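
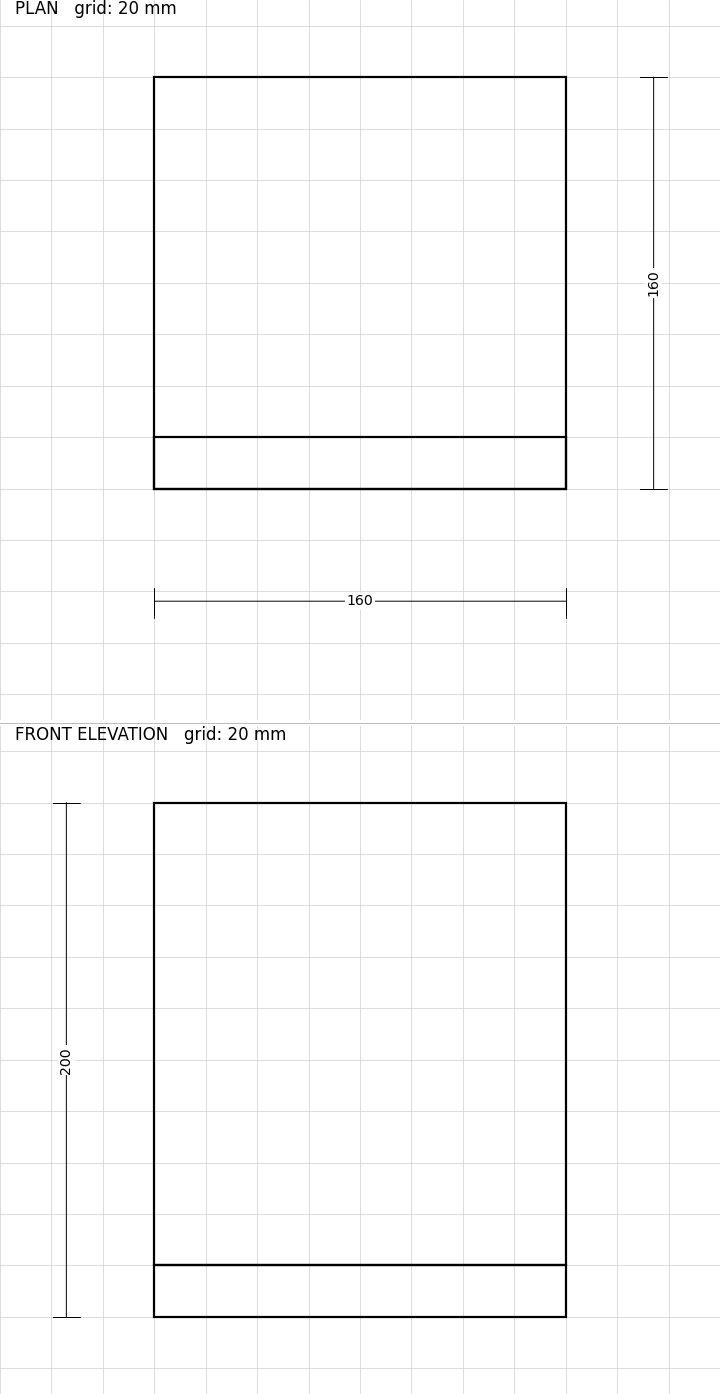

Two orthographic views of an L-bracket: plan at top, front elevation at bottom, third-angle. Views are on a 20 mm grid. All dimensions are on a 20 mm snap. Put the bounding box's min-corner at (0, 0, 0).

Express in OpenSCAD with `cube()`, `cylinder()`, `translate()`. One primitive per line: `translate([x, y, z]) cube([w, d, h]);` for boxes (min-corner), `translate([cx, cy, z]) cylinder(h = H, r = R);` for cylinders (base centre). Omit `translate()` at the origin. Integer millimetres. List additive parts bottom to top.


cube([160, 160, 20]);
translate([0, 0, 20]) cube([160, 20, 180]);


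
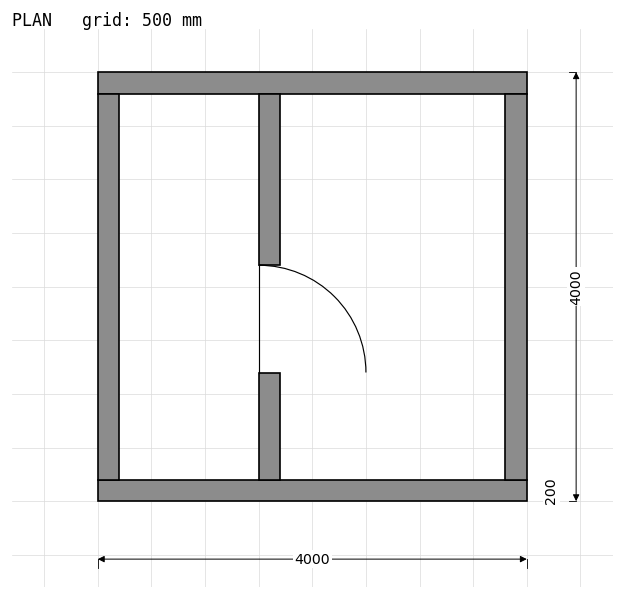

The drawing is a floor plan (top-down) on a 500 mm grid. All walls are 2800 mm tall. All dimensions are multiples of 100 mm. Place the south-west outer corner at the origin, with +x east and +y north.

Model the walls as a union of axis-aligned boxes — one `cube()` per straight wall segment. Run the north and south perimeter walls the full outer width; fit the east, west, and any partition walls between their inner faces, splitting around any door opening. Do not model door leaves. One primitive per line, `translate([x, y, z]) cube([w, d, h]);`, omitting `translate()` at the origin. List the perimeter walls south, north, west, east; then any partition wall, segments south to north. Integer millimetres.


cube([4000, 200, 2800]);
translate([0, 3800, 0]) cube([4000, 200, 2800]);
translate([0, 200, 0]) cube([200, 3600, 2800]);
translate([3800, 200, 0]) cube([200, 3600, 2800]);
translate([1500, 200, 0]) cube([200, 1000, 2800]);
translate([1500, 2200, 0]) cube([200, 1600, 2800]);


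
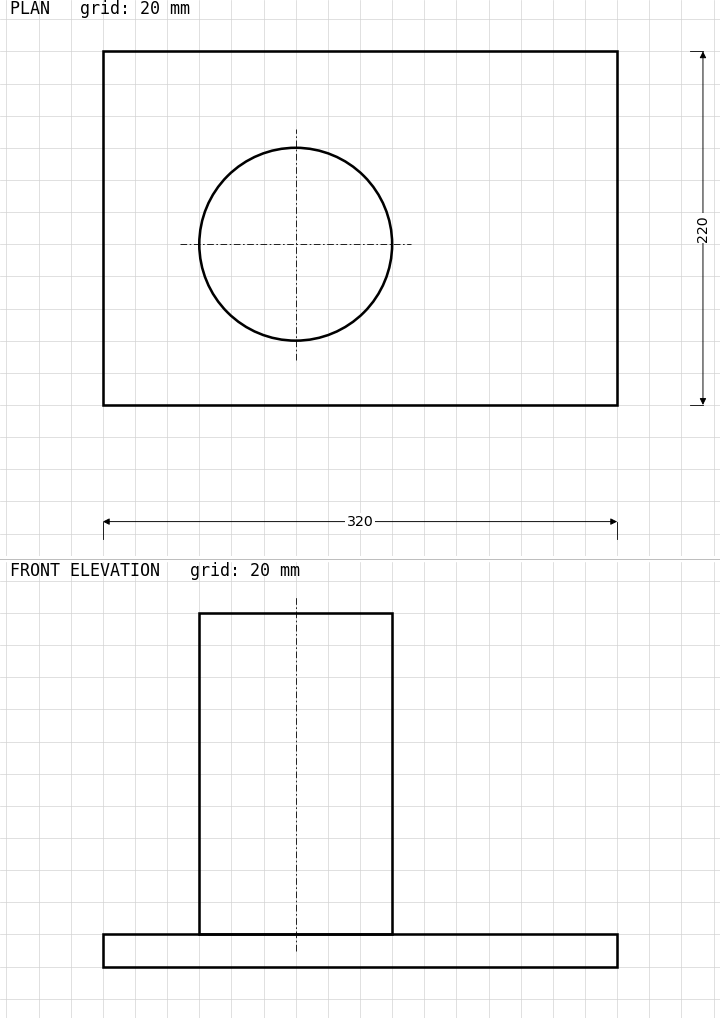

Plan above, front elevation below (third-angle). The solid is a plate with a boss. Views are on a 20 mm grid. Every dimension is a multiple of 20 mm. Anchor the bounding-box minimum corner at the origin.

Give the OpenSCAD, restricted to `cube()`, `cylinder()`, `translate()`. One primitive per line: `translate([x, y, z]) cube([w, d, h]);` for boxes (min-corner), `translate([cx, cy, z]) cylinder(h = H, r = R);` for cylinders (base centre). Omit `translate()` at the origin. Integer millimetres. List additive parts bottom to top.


cube([320, 220, 20]);
translate([120, 100, 20]) cylinder(h = 200, r = 60);


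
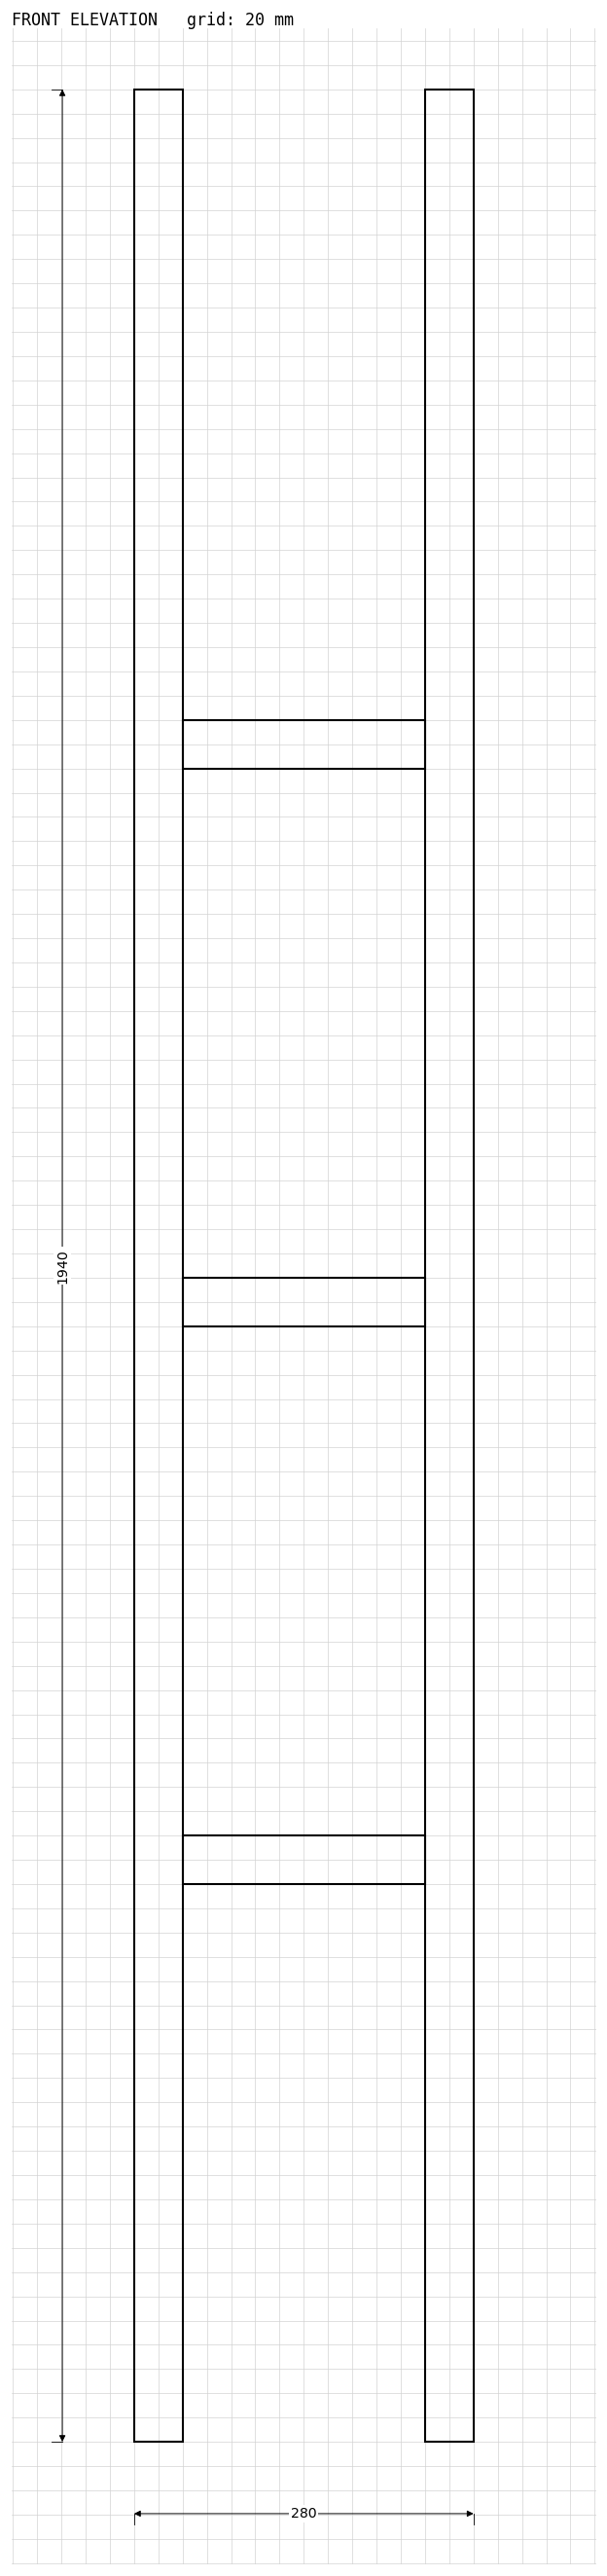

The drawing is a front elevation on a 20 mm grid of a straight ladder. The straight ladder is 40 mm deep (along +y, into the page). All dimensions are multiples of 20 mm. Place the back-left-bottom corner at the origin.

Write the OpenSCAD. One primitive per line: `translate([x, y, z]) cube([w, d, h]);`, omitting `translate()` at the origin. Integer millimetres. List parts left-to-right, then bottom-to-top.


cube([40, 40, 1940]);
translate([40, 0, 460]) cube([200, 40, 40]);
translate([40, 0, 920]) cube([200, 40, 40]);
translate([40, 0, 1380]) cube([200, 40, 40]);
translate([240, 0, 0]) cube([40, 40, 1940]);


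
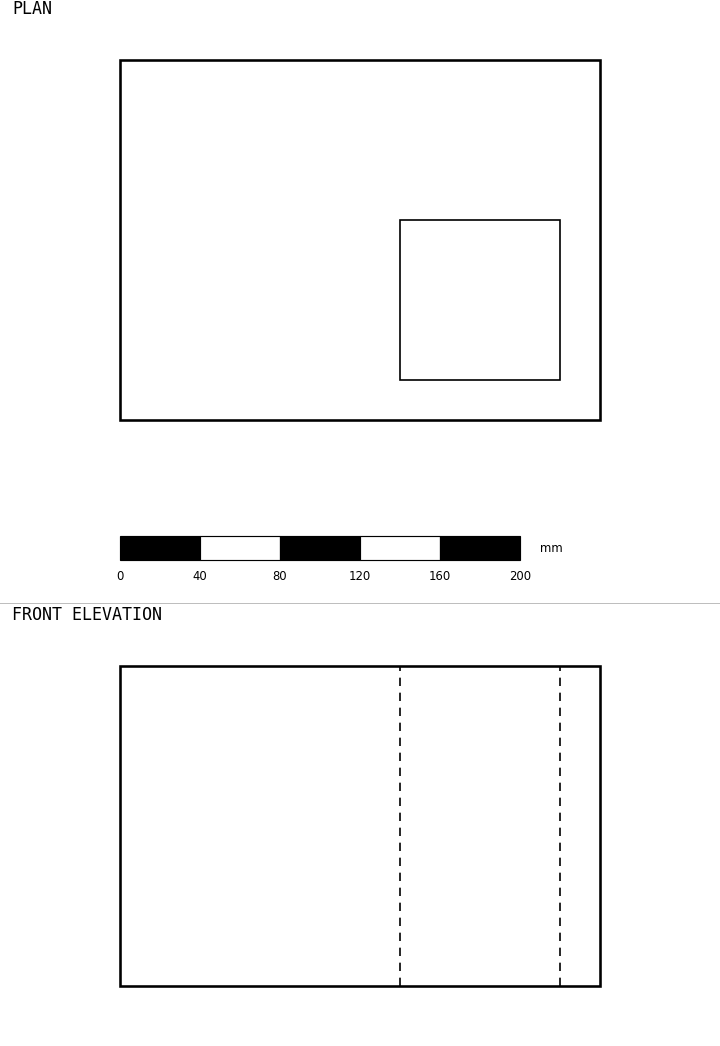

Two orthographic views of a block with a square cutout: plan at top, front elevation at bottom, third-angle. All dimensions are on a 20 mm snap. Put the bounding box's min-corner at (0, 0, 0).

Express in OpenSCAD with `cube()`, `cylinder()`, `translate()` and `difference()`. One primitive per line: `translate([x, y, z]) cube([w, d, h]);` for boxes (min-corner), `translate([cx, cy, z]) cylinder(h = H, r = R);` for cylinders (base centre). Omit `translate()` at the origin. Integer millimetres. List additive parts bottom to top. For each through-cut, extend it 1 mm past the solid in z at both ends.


difference() {
  cube([240, 180, 160]);
  translate([140, 20, -1]) cube([80, 80, 162]);
}


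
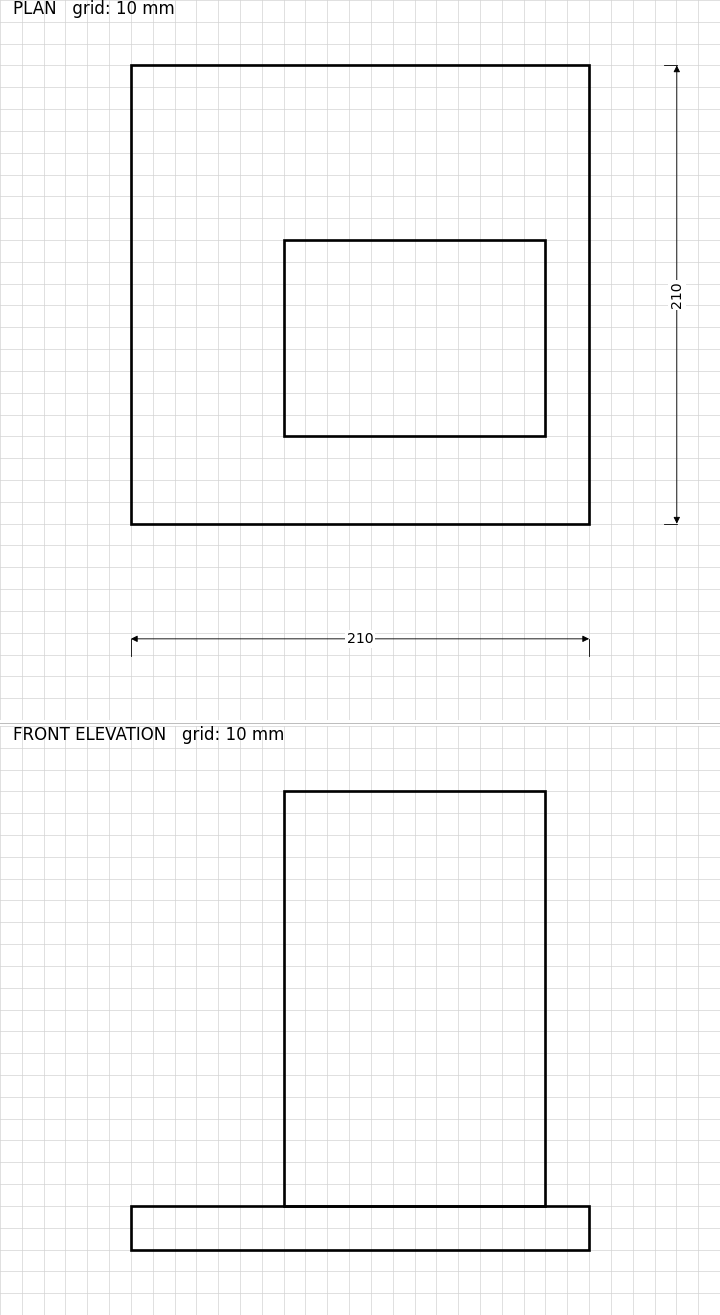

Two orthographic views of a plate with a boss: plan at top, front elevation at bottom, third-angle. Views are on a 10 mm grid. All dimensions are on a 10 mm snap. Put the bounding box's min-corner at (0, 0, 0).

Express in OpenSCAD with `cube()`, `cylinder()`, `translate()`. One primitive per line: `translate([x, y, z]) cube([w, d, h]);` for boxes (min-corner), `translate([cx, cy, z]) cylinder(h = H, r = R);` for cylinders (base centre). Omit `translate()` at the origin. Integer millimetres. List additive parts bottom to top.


cube([210, 210, 20]);
translate([70, 40, 20]) cube([120, 90, 190]);


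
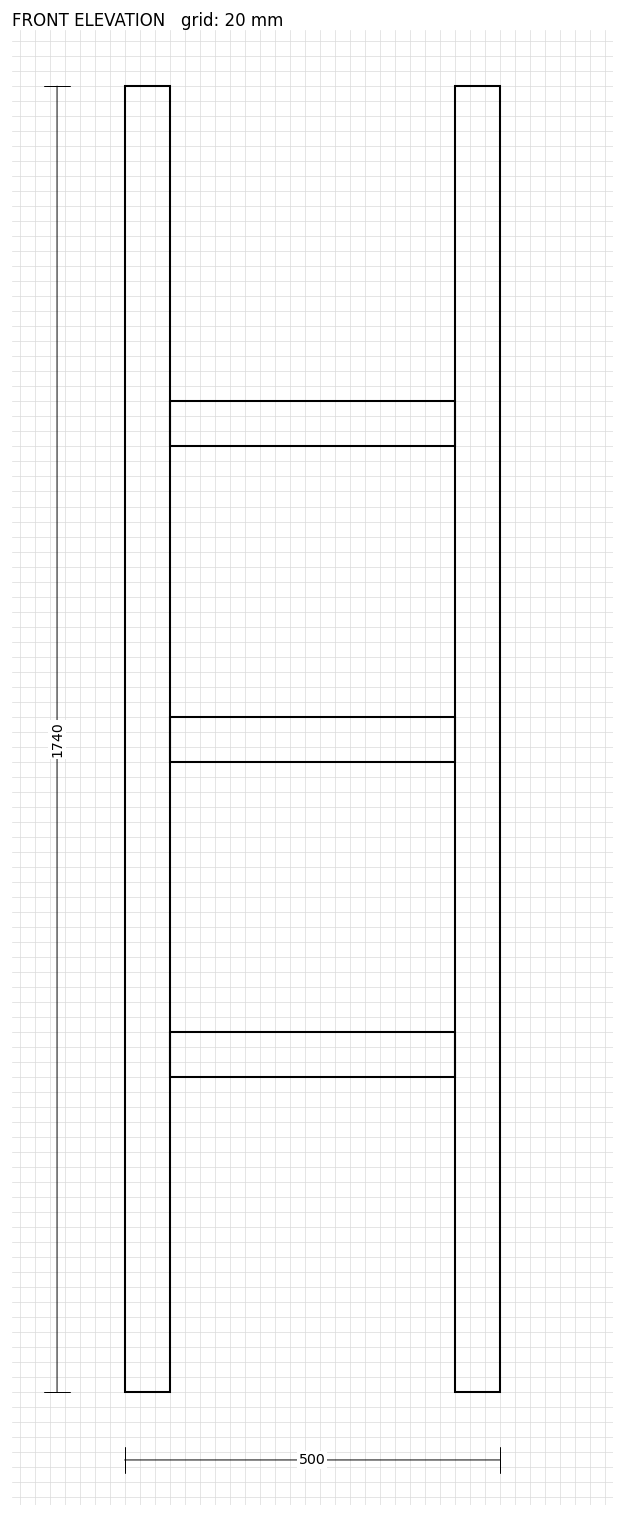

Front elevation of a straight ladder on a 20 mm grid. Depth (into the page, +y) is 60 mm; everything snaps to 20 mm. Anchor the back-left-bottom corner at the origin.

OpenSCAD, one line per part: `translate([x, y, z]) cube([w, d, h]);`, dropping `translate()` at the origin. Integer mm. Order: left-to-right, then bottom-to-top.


cube([60, 60, 1740]);
translate([60, 0, 420]) cube([380, 60, 60]);
translate([60, 0, 840]) cube([380, 60, 60]);
translate([60, 0, 1260]) cube([380, 60, 60]);
translate([440, 0, 0]) cube([60, 60, 1740]);


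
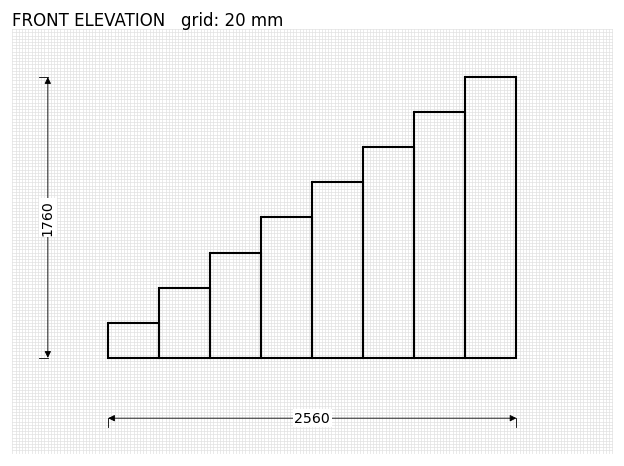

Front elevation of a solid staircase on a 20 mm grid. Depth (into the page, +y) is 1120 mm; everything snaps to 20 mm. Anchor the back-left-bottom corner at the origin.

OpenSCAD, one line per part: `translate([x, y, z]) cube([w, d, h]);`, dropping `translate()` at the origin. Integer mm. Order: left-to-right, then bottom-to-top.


cube([320, 1120, 220]);
translate([320, 0, 0]) cube([320, 1120, 440]);
translate([640, 0, 0]) cube([320, 1120, 660]);
translate([960, 0, 0]) cube([320, 1120, 880]);
translate([1280, 0, 0]) cube([320, 1120, 1100]);
translate([1600, 0, 0]) cube([320, 1120, 1320]);
translate([1920, 0, 0]) cube([320, 1120, 1540]);
translate([2240, 0, 0]) cube([320, 1120, 1760]);


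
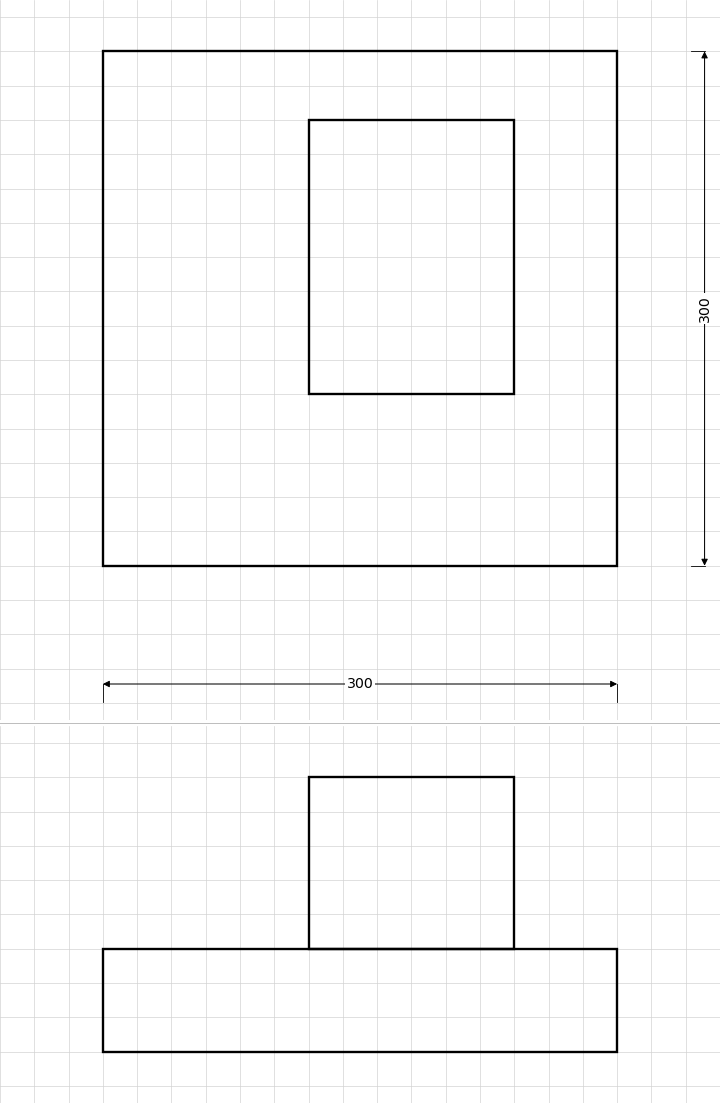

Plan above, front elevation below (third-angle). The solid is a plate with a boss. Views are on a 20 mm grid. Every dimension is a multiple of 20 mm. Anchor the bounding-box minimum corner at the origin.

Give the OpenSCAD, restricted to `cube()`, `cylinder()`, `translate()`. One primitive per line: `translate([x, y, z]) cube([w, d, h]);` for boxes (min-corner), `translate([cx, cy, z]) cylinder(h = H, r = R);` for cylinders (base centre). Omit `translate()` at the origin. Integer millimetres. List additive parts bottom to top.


cube([300, 300, 60]);
translate([120, 100, 60]) cube([120, 160, 100]);


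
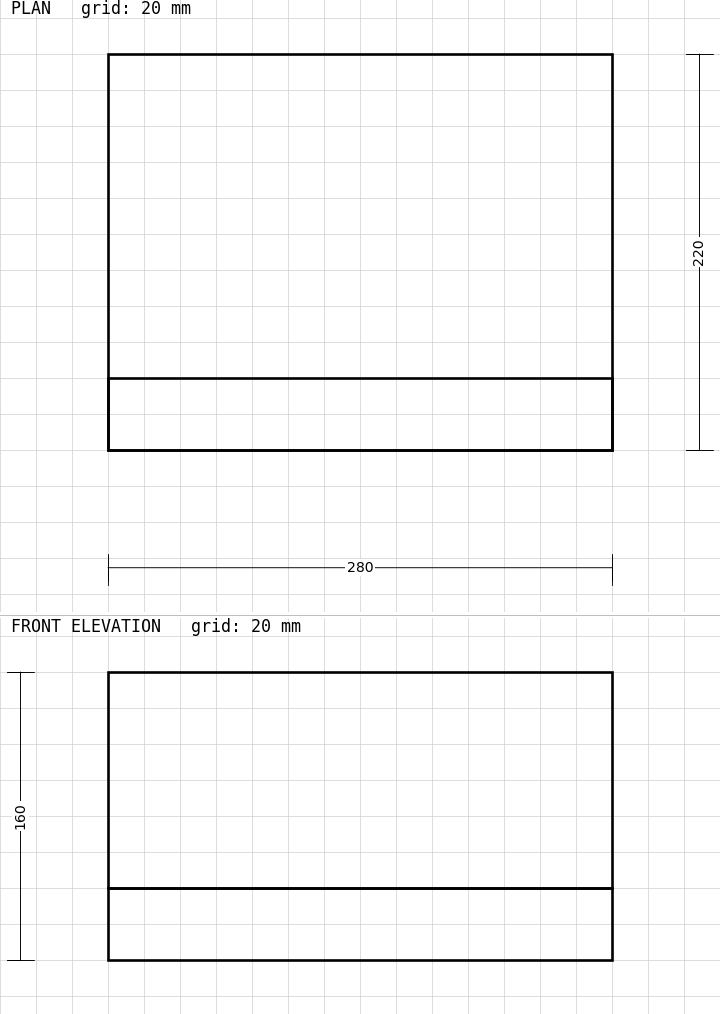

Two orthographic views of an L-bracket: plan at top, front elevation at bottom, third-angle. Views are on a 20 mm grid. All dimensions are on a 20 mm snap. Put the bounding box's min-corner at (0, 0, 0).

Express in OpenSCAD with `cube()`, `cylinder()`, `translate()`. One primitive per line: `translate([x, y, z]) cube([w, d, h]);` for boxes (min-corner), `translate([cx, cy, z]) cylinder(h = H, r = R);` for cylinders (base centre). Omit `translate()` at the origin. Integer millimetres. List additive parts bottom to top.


cube([280, 220, 40]);
translate([0, 0, 40]) cube([280, 40, 120]);


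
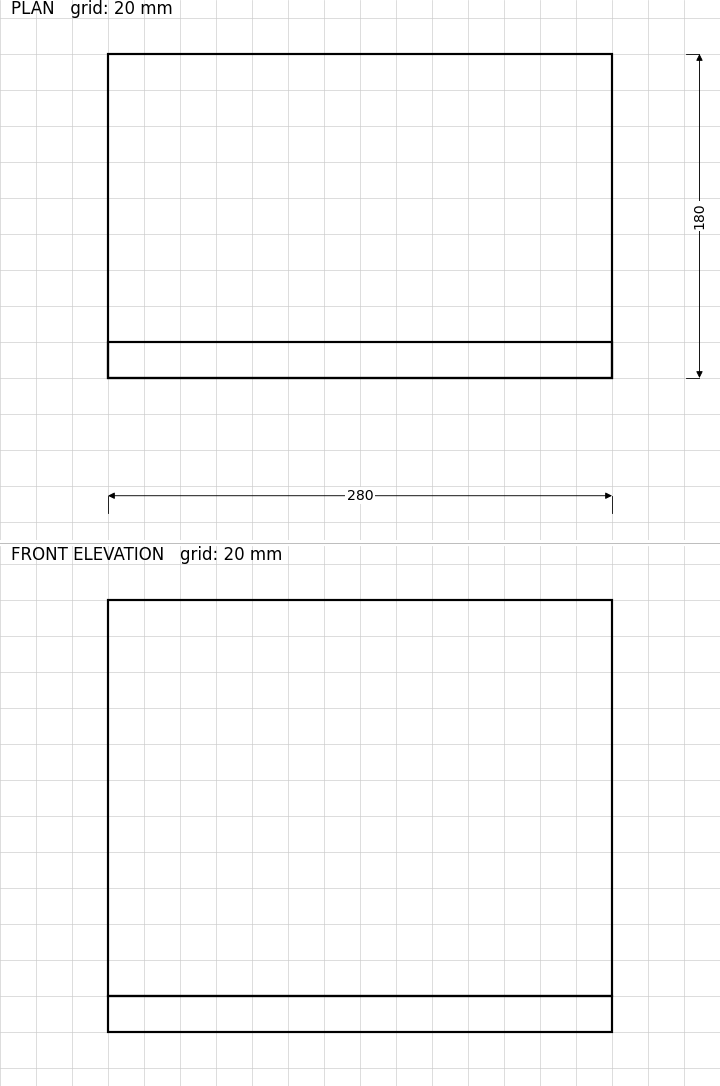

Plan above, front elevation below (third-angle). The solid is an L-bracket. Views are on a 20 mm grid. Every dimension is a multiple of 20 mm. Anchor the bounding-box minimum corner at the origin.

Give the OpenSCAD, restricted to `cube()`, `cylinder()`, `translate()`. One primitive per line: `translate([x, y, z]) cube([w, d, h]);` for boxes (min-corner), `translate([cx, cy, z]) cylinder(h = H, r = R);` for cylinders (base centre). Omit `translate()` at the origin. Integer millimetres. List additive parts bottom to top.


cube([280, 180, 20]);
translate([0, 0, 20]) cube([280, 20, 220]);


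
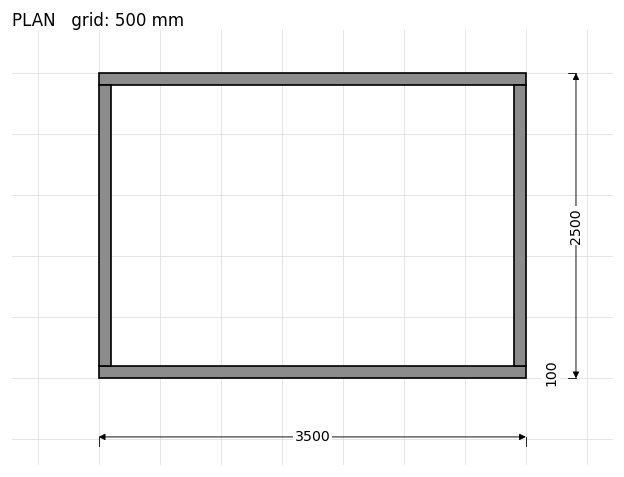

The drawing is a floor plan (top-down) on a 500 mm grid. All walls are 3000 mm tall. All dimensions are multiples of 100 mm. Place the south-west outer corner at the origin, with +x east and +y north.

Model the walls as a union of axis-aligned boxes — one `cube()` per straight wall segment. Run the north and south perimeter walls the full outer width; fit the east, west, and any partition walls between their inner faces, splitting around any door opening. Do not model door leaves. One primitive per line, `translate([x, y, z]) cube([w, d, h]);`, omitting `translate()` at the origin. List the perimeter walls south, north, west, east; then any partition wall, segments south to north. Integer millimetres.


cube([3500, 100, 3000]);
translate([0, 2400, 0]) cube([3500, 100, 3000]);
translate([0, 100, 0]) cube([100, 2300, 3000]);
translate([3400, 100, 0]) cube([100, 2300, 3000]);


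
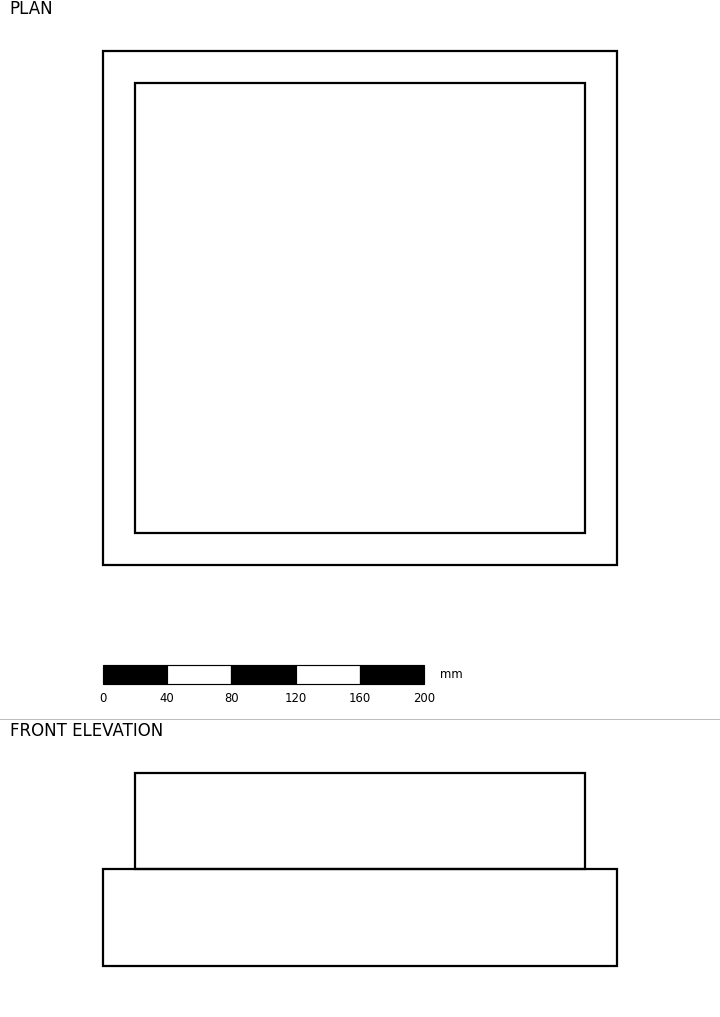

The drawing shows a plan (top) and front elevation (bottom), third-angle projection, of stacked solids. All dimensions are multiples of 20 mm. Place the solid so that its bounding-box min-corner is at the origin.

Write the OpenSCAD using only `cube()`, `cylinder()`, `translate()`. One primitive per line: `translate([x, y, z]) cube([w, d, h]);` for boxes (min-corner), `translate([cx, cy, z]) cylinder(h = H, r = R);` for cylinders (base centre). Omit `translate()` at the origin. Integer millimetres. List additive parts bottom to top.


cube([320, 320, 60]);
translate([20, 20, 60]) cube([280, 280, 60]);


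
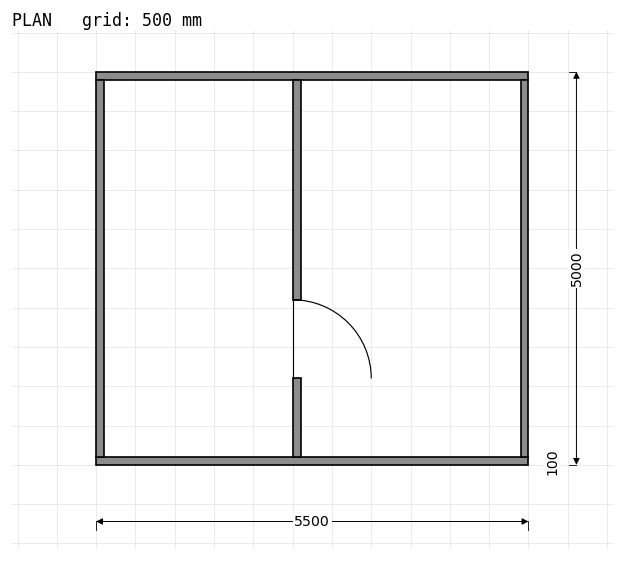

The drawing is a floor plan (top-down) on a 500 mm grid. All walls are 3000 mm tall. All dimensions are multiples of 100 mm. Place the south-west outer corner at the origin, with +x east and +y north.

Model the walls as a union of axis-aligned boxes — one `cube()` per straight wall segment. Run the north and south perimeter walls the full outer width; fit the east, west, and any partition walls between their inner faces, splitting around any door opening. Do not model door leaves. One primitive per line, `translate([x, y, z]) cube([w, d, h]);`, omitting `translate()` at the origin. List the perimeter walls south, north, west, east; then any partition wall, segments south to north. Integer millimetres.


cube([5500, 100, 3000]);
translate([0, 4900, 0]) cube([5500, 100, 3000]);
translate([0, 100, 0]) cube([100, 4800, 3000]);
translate([5400, 100, 0]) cube([100, 4800, 3000]);
translate([2500, 100, 0]) cube([100, 1000, 3000]);
translate([2500, 2100, 0]) cube([100, 2800, 3000]);


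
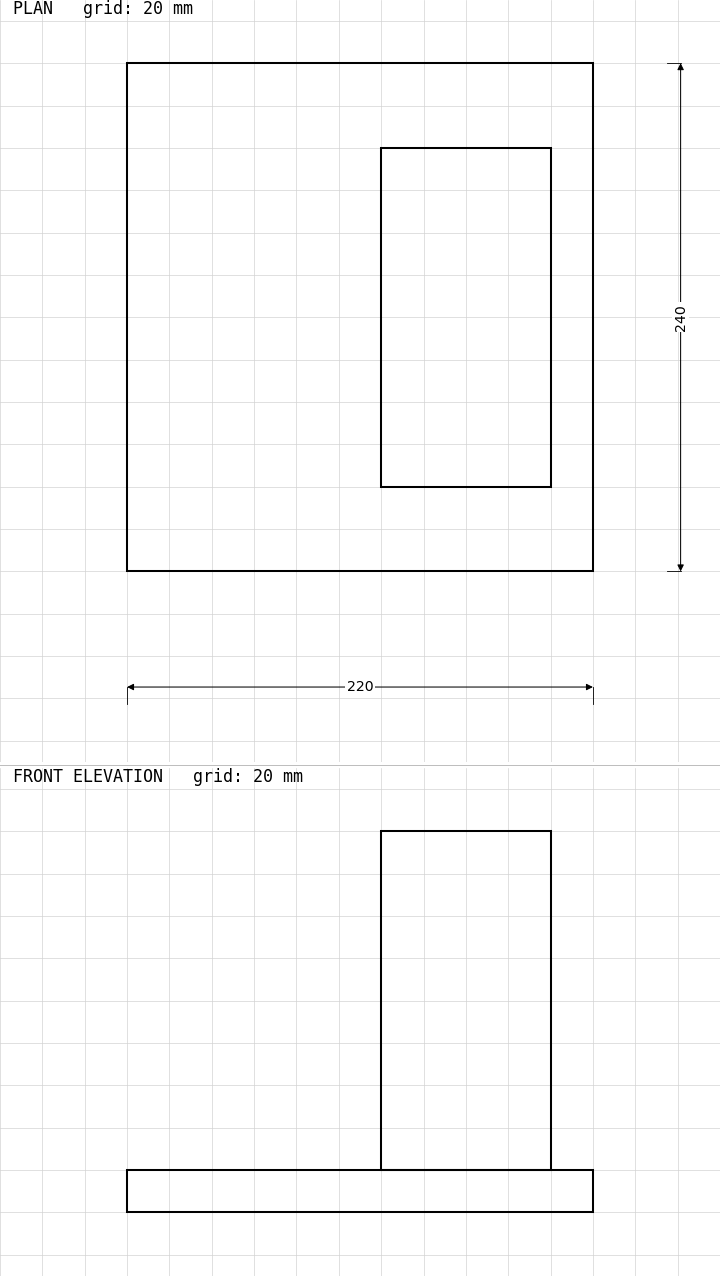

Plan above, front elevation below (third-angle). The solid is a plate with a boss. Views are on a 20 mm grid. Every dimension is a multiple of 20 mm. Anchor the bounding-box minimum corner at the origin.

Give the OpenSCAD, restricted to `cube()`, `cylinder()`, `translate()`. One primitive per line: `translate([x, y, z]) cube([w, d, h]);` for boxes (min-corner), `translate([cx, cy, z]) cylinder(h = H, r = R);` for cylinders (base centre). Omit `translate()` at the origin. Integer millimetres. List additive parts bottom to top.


cube([220, 240, 20]);
translate([120, 40, 20]) cube([80, 160, 160]);


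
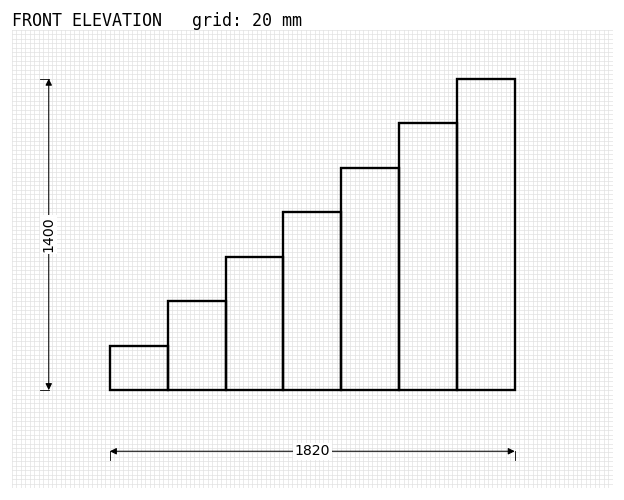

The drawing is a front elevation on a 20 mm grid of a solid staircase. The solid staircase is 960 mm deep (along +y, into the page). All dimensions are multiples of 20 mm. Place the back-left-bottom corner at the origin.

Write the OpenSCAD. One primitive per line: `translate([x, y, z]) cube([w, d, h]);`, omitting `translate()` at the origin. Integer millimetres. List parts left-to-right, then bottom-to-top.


cube([260, 960, 200]);
translate([260, 0, 0]) cube([260, 960, 400]);
translate([520, 0, 0]) cube([260, 960, 600]);
translate([780, 0, 0]) cube([260, 960, 800]);
translate([1040, 0, 0]) cube([260, 960, 1000]);
translate([1300, 0, 0]) cube([260, 960, 1200]);
translate([1560, 0, 0]) cube([260, 960, 1400]);


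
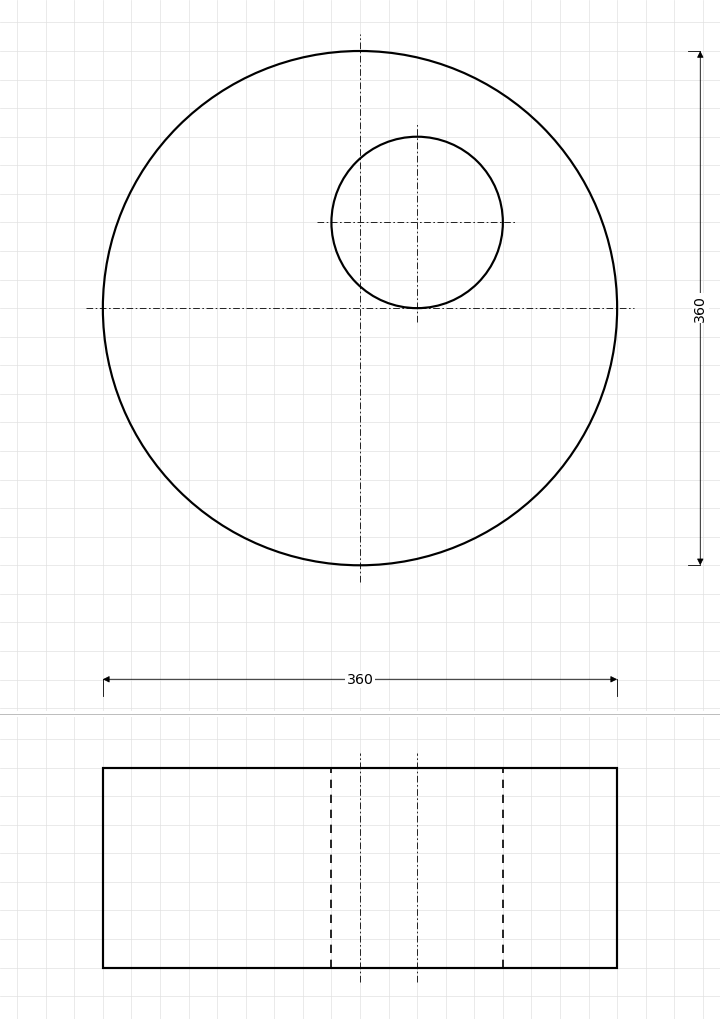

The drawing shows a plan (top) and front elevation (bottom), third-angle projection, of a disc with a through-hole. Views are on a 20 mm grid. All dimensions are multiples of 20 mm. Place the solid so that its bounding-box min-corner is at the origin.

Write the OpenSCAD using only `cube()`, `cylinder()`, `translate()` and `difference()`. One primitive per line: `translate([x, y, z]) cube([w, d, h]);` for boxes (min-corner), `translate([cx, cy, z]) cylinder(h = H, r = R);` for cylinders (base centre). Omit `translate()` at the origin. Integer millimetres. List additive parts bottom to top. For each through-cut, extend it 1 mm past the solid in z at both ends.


difference() {
  translate([180, 180, 0]) cylinder(h = 140, r = 180);
  translate([220, 240, -1]) cylinder(h = 142, r = 60);
}


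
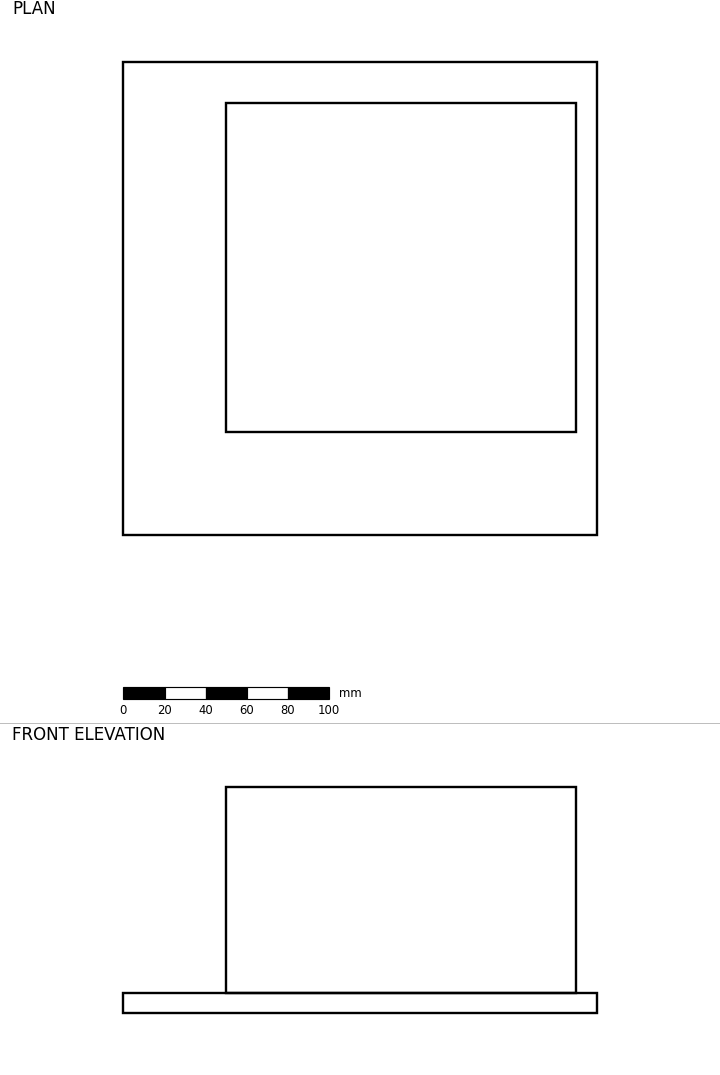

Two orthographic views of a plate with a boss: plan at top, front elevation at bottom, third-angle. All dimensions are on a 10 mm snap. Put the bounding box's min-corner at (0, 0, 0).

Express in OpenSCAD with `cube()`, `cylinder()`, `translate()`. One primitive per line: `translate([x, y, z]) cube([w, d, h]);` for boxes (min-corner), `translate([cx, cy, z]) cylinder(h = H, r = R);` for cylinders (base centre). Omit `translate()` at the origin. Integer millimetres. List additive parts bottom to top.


cube([230, 230, 10]);
translate([50, 50, 10]) cube([170, 160, 100]);


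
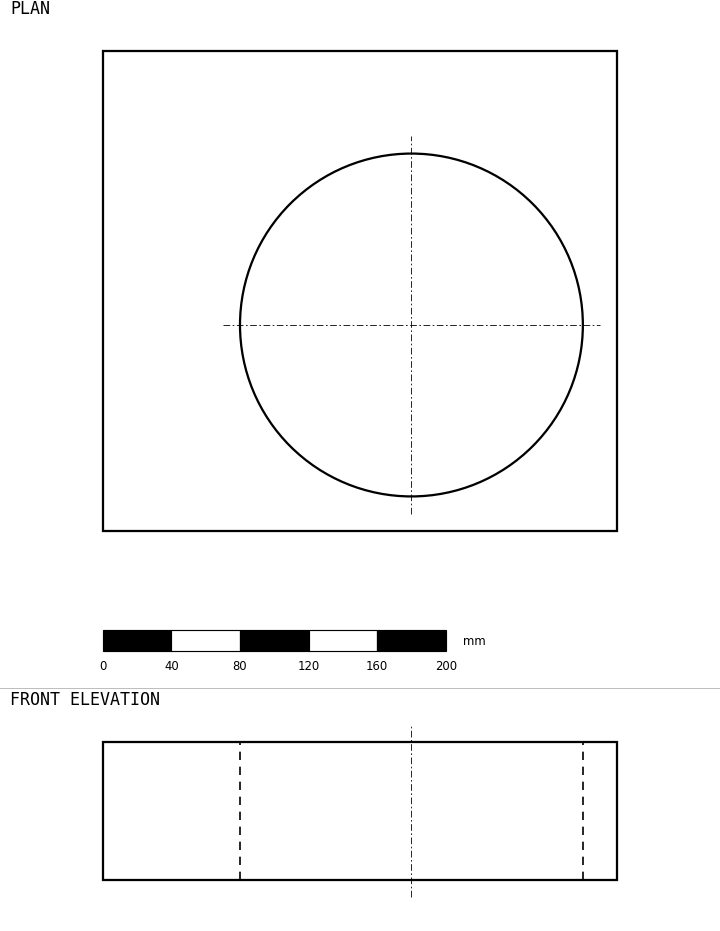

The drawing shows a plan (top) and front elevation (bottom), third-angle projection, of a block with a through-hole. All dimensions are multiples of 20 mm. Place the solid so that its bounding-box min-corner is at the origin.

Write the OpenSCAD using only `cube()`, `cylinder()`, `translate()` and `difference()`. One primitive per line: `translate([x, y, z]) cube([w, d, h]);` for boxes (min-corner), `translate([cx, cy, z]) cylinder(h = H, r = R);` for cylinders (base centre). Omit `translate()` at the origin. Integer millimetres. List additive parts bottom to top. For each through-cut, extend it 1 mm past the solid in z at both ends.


difference() {
  cube([300, 280, 80]);
  translate([180, 120, -1]) cylinder(h = 82, r = 100);
}


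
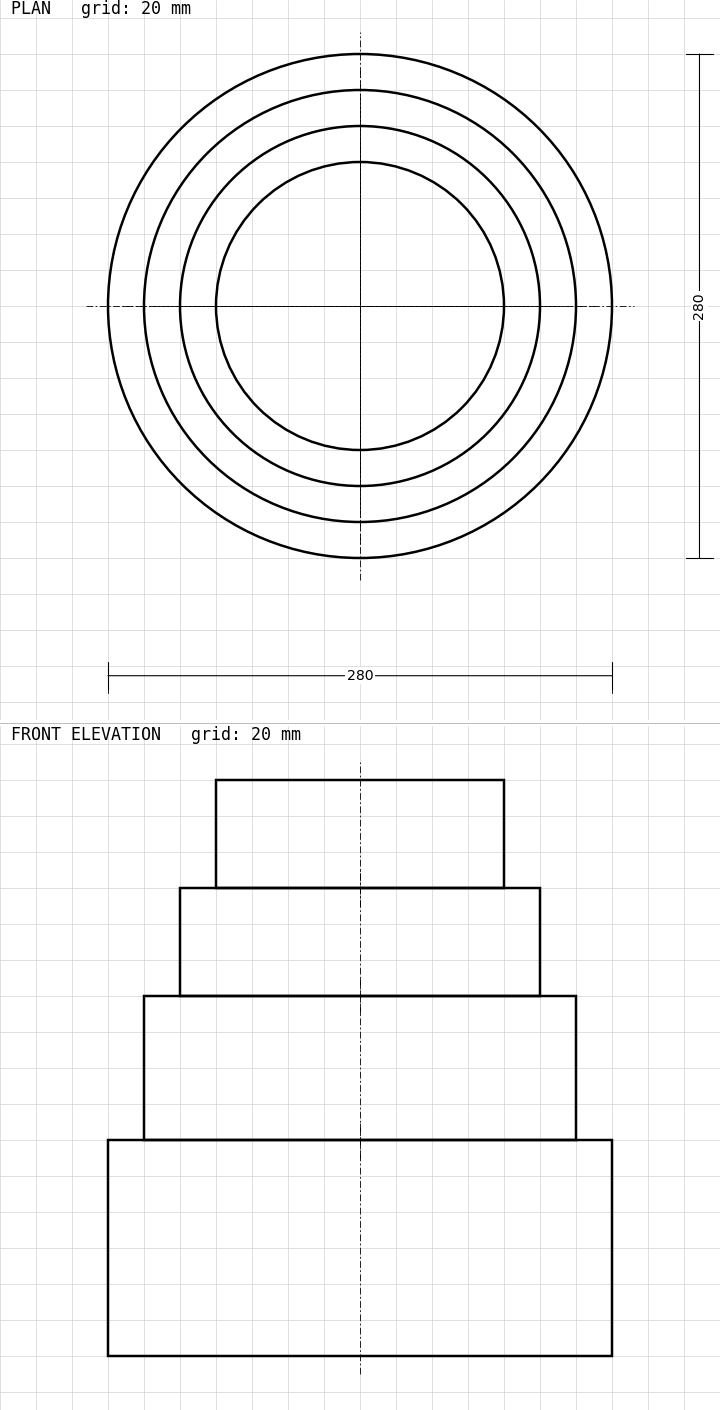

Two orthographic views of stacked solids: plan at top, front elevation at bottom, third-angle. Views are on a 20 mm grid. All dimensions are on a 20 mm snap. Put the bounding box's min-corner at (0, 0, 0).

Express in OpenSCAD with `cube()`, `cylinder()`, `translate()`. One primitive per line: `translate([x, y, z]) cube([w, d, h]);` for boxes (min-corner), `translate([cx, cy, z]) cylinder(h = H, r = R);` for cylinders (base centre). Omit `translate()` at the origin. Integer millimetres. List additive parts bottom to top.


translate([140, 140, 0]) cylinder(h = 120, r = 140);
translate([140, 140, 120]) cylinder(h = 80, r = 120);
translate([140, 140, 200]) cylinder(h = 60, r = 100);
translate([140, 140, 260]) cylinder(h = 60, r = 80);


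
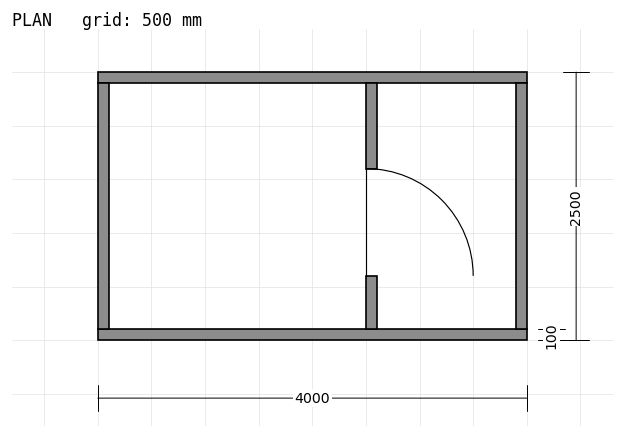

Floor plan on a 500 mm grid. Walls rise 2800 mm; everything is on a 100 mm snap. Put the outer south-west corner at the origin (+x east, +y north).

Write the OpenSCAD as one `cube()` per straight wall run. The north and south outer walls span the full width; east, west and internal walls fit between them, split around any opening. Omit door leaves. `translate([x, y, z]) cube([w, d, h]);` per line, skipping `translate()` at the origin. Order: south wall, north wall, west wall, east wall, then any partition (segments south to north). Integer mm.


cube([4000, 100, 2800]);
translate([0, 2400, 0]) cube([4000, 100, 2800]);
translate([0, 100, 0]) cube([100, 2300, 2800]);
translate([3900, 100, 0]) cube([100, 2300, 2800]);
translate([2500, 100, 0]) cube([100, 500, 2800]);
translate([2500, 1600, 0]) cube([100, 800, 2800]);


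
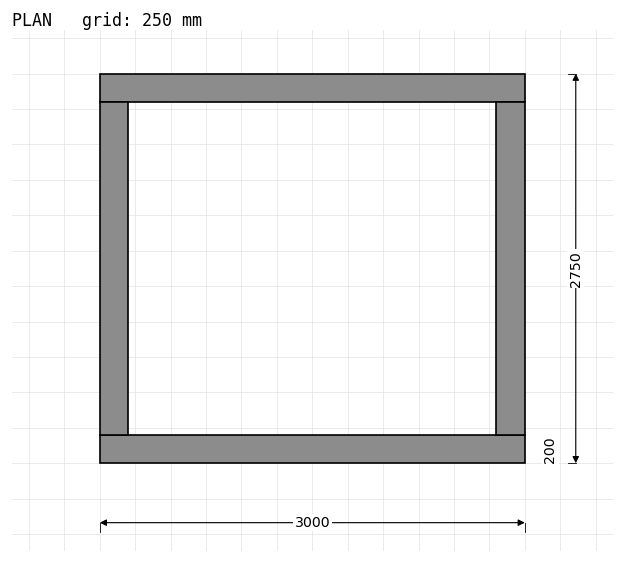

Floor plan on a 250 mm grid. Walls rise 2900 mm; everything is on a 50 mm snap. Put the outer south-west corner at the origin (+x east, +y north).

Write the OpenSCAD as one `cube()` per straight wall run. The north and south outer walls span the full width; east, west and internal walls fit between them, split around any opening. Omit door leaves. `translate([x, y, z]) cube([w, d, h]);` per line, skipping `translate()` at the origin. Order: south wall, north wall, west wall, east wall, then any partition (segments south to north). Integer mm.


cube([3000, 200, 2900]);
translate([0, 2550, 0]) cube([3000, 200, 2900]);
translate([0, 200, 0]) cube([200, 2350, 2900]);
translate([2800, 200, 0]) cube([200, 2350, 2900]);


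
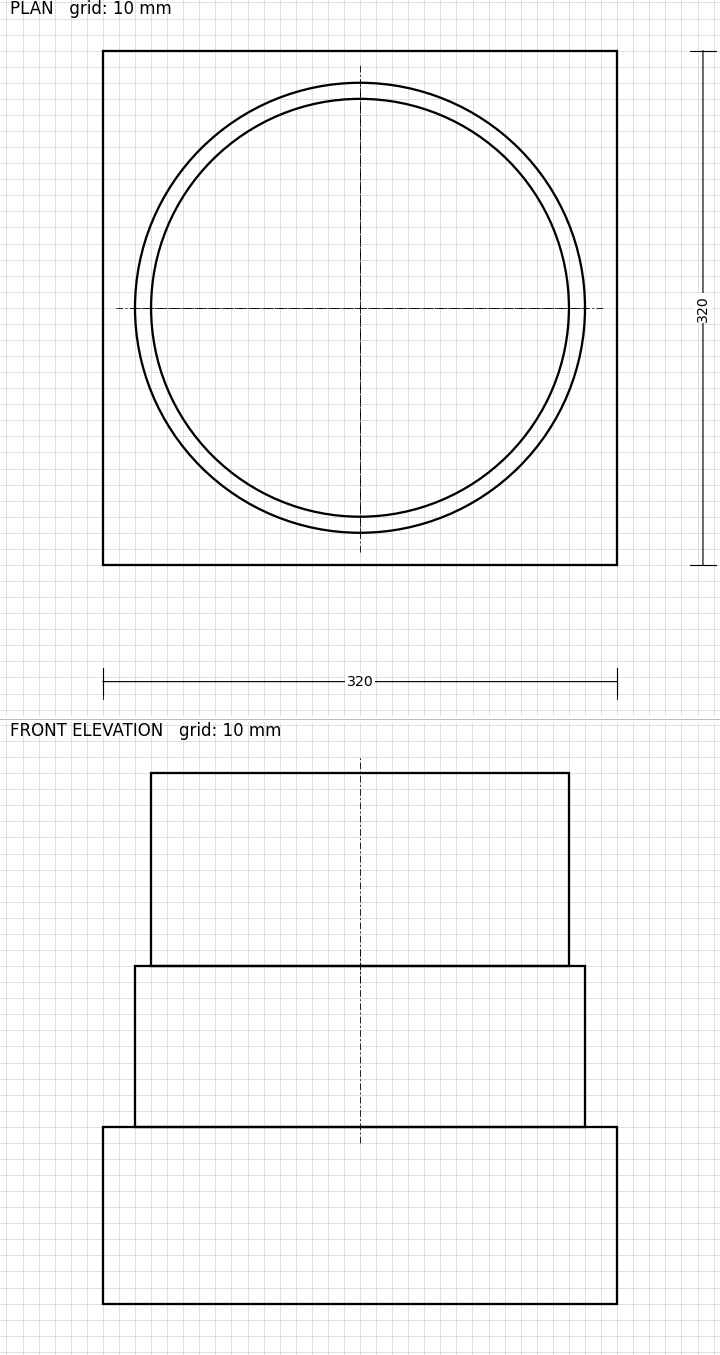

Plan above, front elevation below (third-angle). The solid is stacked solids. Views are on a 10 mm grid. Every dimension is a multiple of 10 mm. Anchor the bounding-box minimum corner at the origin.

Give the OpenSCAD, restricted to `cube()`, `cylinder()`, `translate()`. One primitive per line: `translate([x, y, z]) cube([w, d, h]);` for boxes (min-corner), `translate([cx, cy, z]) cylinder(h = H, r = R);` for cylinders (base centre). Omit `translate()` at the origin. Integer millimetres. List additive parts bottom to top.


cube([320, 320, 110]);
translate([160, 160, 110]) cylinder(h = 100, r = 140);
translate([160, 160, 210]) cylinder(h = 120, r = 130);


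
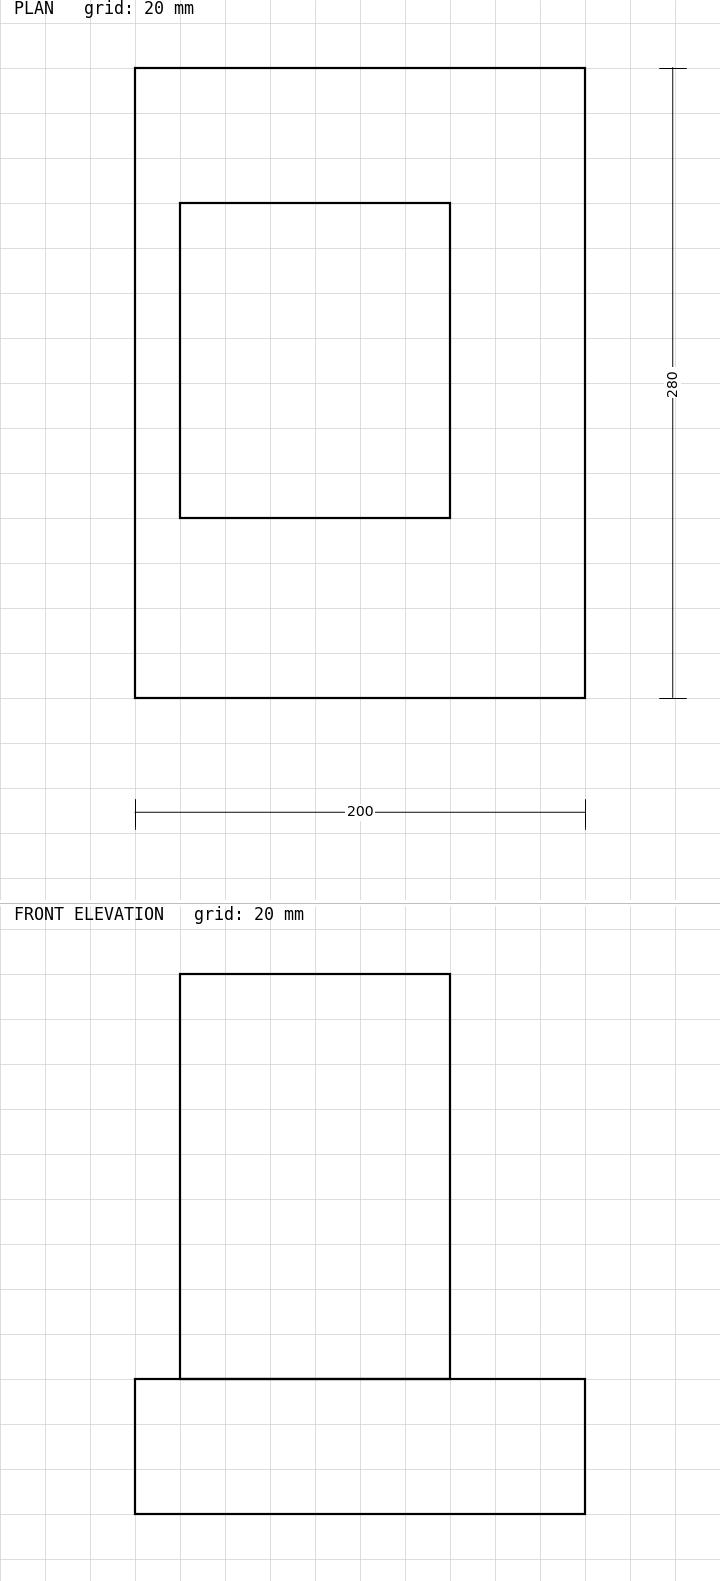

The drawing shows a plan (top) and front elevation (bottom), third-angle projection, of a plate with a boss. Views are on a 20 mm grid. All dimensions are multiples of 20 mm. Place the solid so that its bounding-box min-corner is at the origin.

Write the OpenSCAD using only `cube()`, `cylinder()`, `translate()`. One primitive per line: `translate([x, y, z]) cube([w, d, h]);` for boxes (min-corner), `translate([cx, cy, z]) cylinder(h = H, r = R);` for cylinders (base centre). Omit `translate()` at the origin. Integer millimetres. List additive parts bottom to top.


cube([200, 280, 60]);
translate([20, 80, 60]) cube([120, 140, 180]);


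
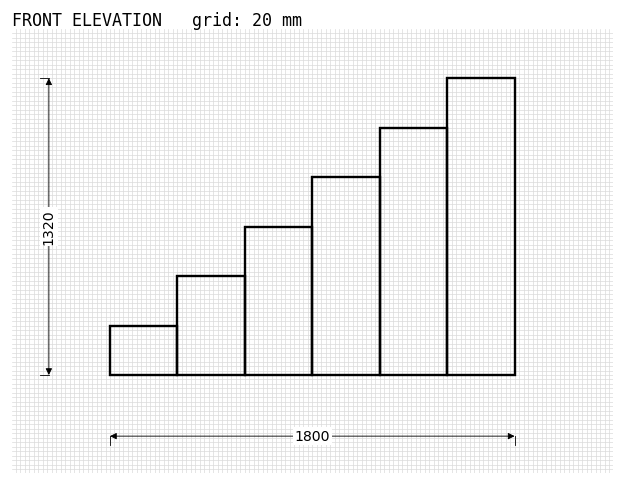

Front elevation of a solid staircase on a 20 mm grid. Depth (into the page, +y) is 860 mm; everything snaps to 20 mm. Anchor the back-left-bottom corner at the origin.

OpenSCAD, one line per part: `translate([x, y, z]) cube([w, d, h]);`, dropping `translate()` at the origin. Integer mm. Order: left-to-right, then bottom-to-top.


cube([300, 860, 220]);
translate([300, 0, 0]) cube([300, 860, 440]);
translate([600, 0, 0]) cube([300, 860, 660]);
translate([900, 0, 0]) cube([300, 860, 880]);
translate([1200, 0, 0]) cube([300, 860, 1100]);
translate([1500, 0, 0]) cube([300, 860, 1320]);


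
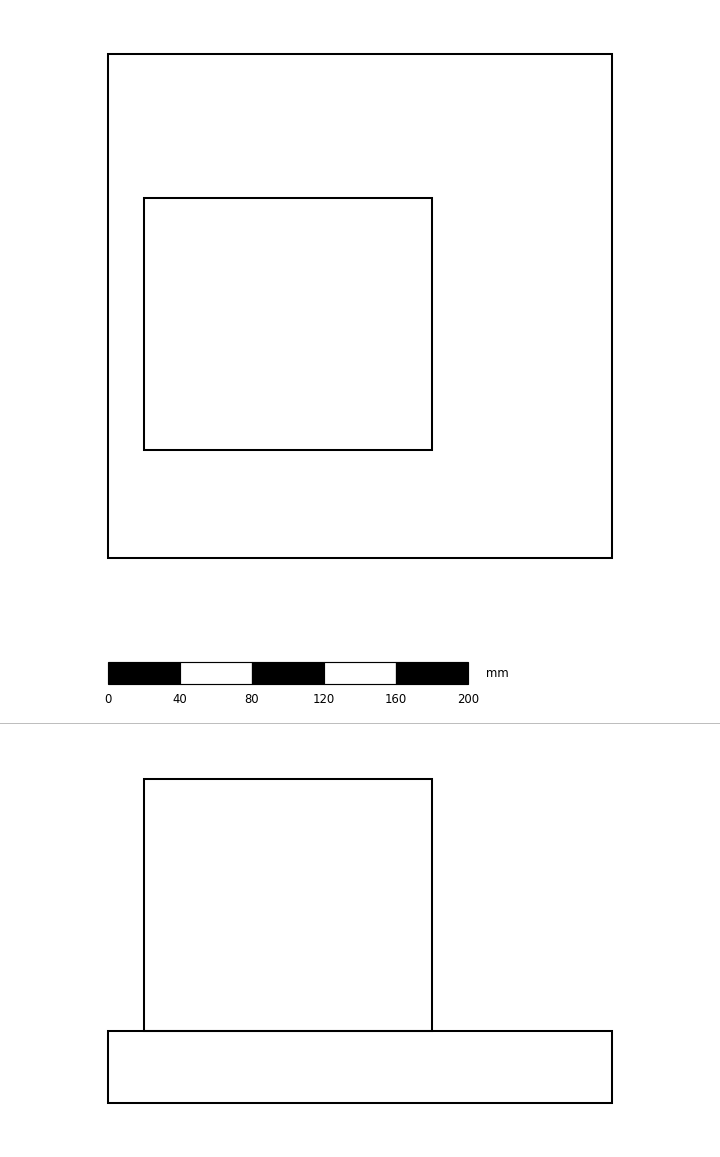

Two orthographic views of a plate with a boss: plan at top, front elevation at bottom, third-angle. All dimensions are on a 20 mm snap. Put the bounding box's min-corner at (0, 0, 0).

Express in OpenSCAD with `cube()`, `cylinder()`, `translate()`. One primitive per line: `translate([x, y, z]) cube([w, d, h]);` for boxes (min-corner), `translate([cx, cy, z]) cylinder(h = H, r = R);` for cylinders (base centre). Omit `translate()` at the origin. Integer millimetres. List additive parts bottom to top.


cube([280, 280, 40]);
translate([20, 60, 40]) cube([160, 140, 140]);


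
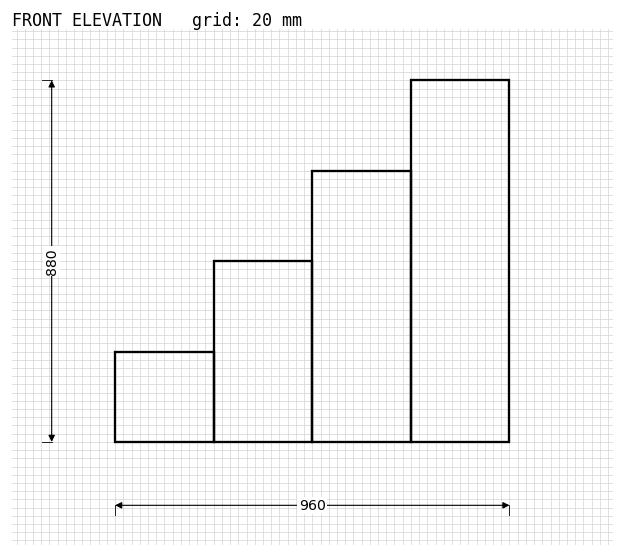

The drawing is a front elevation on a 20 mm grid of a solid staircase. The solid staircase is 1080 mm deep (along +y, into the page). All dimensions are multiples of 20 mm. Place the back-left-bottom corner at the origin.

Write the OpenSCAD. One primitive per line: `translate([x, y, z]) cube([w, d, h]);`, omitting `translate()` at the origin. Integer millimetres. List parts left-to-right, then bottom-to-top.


cube([240, 1080, 220]);
translate([240, 0, 0]) cube([240, 1080, 440]);
translate([480, 0, 0]) cube([240, 1080, 660]);
translate([720, 0, 0]) cube([240, 1080, 880]);


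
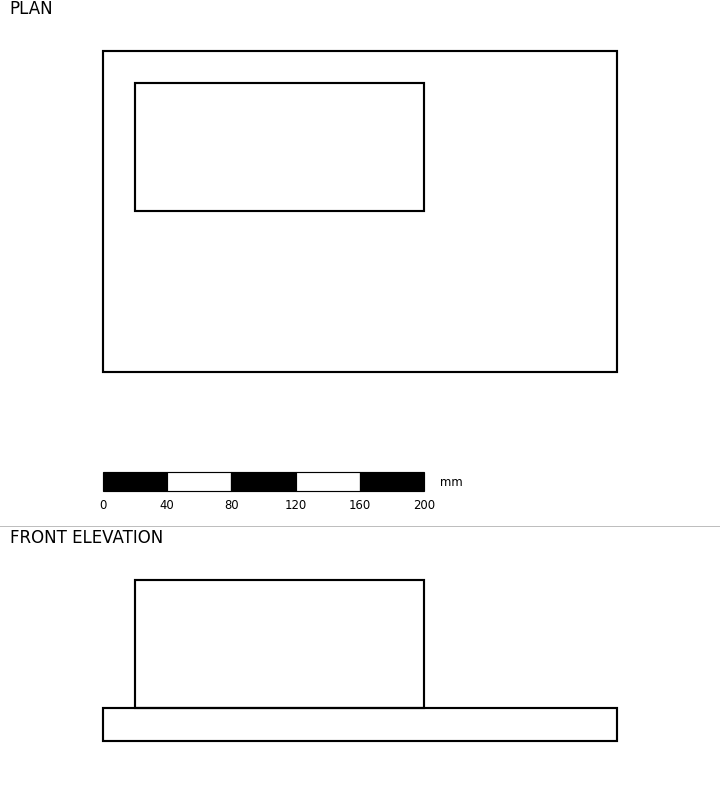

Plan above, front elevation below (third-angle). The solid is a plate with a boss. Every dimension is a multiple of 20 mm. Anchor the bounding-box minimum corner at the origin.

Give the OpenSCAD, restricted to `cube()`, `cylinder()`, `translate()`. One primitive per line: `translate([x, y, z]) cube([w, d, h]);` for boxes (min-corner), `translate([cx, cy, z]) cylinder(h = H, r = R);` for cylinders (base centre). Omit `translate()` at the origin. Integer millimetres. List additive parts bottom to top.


cube([320, 200, 20]);
translate([20, 100, 20]) cube([180, 80, 80]);


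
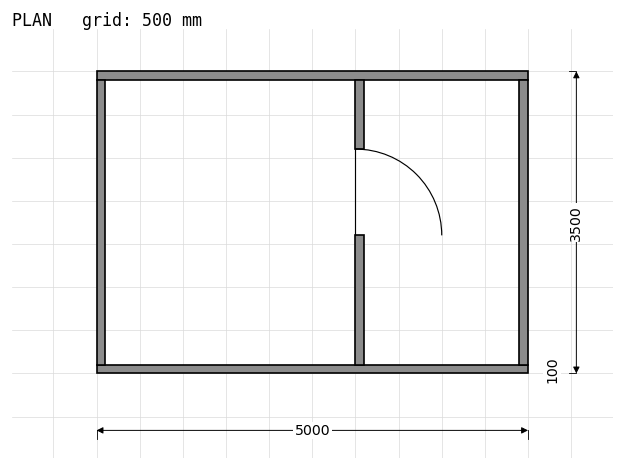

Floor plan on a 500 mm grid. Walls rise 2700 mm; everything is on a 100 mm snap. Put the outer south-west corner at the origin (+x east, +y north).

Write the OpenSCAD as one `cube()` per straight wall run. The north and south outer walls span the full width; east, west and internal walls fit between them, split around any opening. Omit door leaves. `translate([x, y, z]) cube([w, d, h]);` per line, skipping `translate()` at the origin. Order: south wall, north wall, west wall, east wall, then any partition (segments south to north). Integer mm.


cube([5000, 100, 2700]);
translate([0, 3400, 0]) cube([5000, 100, 2700]);
translate([0, 100, 0]) cube([100, 3300, 2700]);
translate([4900, 100, 0]) cube([100, 3300, 2700]);
translate([3000, 100, 0]) cube([100, 1500, 2700]);
translate([3000, 2600, 0]) cube([100, 800, 2700]);


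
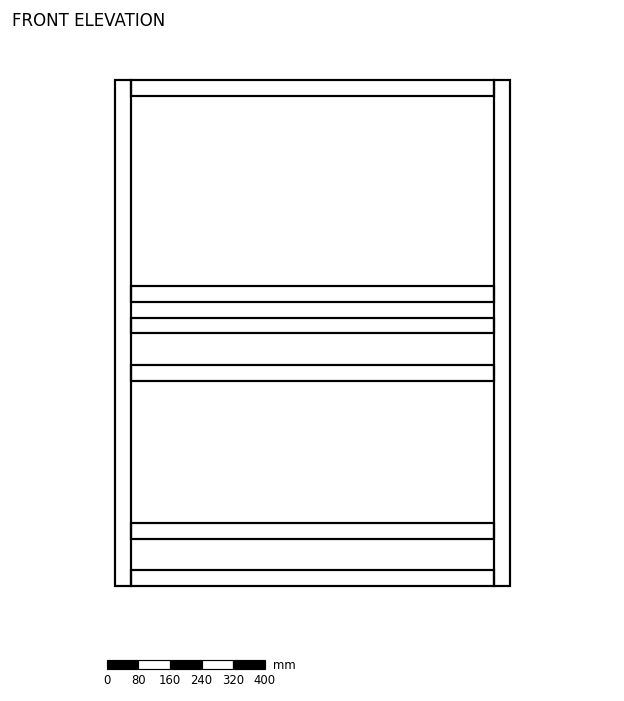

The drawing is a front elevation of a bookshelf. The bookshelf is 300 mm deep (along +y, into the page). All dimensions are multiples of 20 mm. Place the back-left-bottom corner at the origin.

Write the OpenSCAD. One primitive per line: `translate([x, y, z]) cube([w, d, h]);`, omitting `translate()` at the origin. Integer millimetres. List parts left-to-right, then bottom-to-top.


cube([40, 300, 1280]);
translate([40, 0, 0]) cube([920, 300, 40]);
translate([40, 0, 120]) cube([920, 300, 40]);
translate([40, 0, 520]) cube([920, 300, 40]);
translate([40, 0, 640]) cube([920, 300, 40]);
translate([40, 0, 720]) cube([920, 300, 40]);
translate([40, 0, 1240]) cube([920, 300, 40]);
translate([960, 0, 0]) cube([40, 300, 1280]);


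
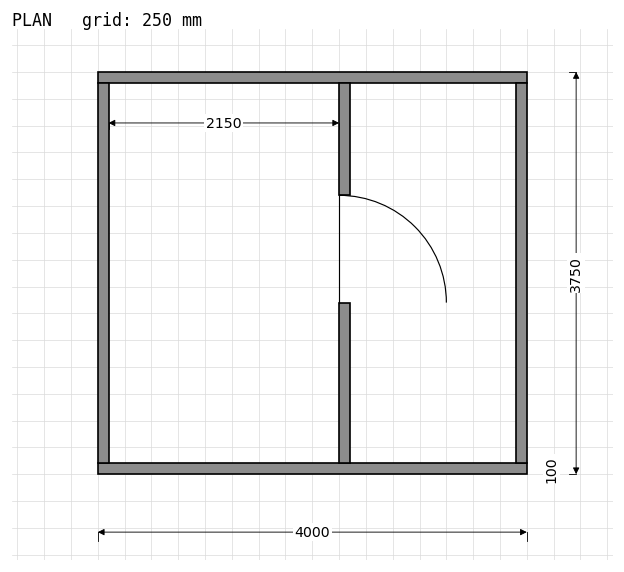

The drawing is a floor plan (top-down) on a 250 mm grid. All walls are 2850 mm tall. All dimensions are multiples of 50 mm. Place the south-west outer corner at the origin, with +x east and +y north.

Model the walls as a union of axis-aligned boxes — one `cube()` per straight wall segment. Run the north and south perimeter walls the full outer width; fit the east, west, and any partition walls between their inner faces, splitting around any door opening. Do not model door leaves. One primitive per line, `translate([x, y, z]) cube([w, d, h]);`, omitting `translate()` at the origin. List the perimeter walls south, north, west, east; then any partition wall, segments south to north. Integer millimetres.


cube([4000, 100, 2850]);
translate([0, 3650, 0]) cube([4000, 100, 2850]);
translate([0, 100, 0]) cube([100, 3550, 2850]);
translate([3900, 100, 0]) cube([100, 3550, 2850]);
translate([2250, 100, 0]) cube([100, 1500, 2850]);
translate([2250, 2600, 0]) cube([100, 1050, 2850]);


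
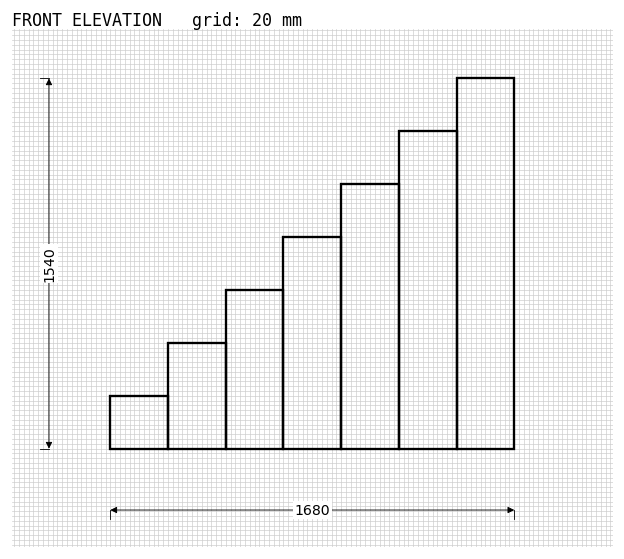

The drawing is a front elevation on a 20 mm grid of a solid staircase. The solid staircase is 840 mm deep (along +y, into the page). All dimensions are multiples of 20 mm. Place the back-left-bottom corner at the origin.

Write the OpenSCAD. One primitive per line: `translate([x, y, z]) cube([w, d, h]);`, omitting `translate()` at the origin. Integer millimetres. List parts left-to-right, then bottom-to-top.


cube([240, 840, 220]);
translate([240, 0, 0]) cube([240, 840, 440]);
translate([480, 0, 0]) cube([240, 840, 660]);
translate([720, 0, 0]) cube([240, 840, 880]);
translate([960, 0, 0]) cube([240, 840, 1100]);
translate([1200, 0, 0]) cube([240, 840, 1320]);
translate([1440, 0, 0]) cube([240, 840, 1540]);


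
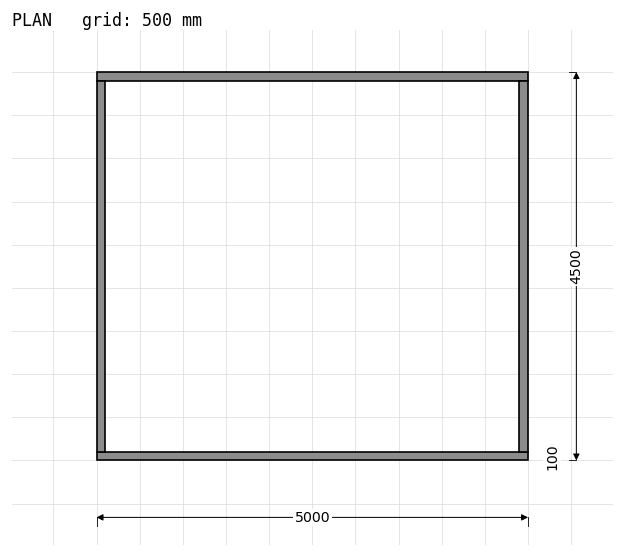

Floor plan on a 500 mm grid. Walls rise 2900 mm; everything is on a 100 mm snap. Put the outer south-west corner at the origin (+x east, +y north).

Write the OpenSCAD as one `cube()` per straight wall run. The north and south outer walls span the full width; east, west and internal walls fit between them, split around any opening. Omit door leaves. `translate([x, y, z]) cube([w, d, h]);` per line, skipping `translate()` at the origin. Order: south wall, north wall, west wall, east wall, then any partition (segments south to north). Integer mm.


cube([5000, 100, 2900]);
translate([0, 4400, 0]) cube([5000, 100, 2900]);
translate([0, 100, 0]) cube([100, 4300, 2900]);
translate([4900, 100, 0]) cube([100, 4300, 2900]);


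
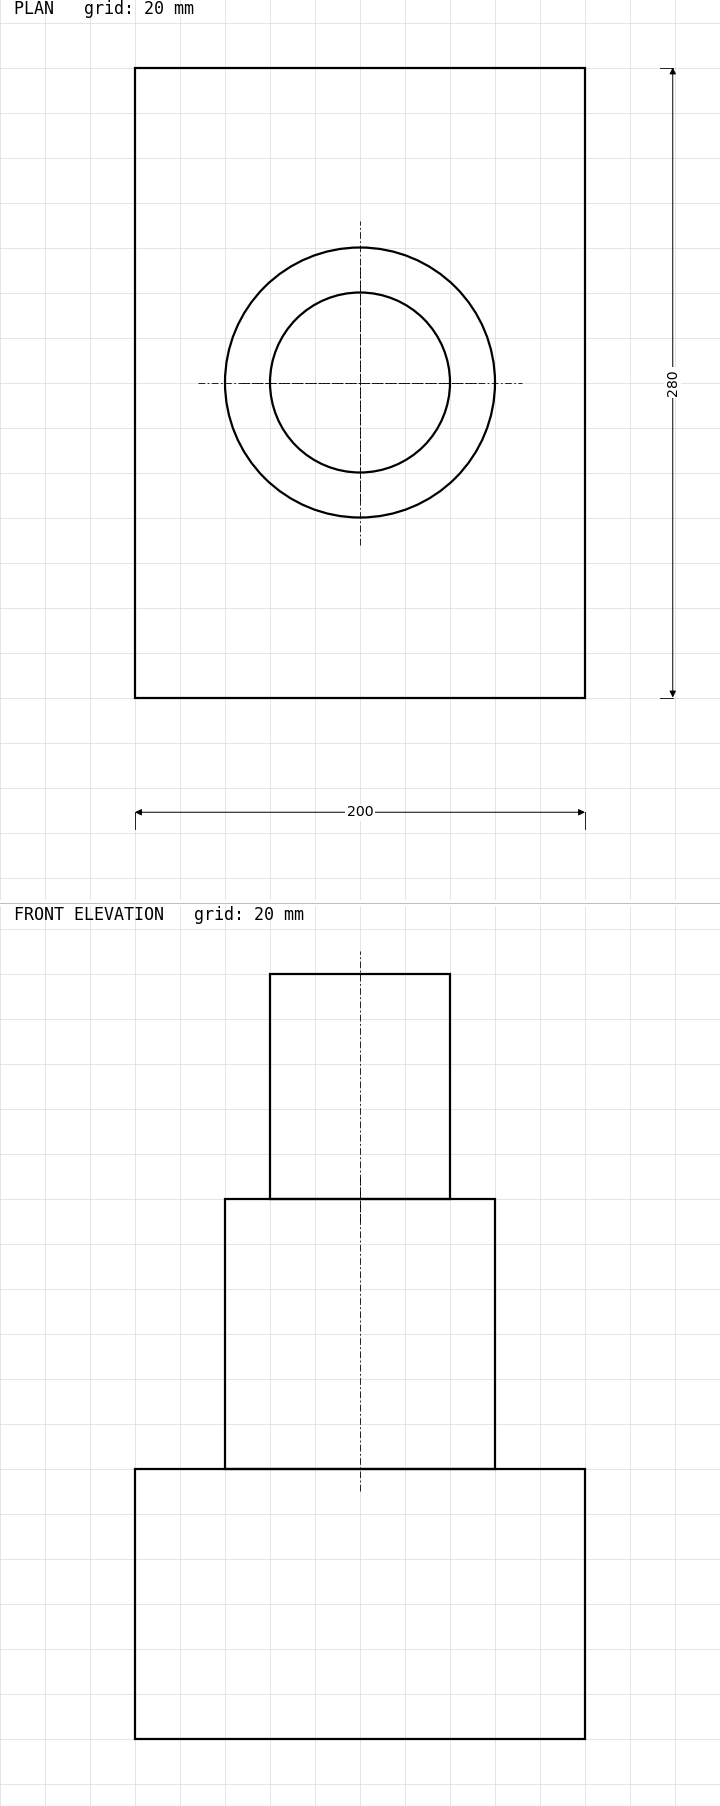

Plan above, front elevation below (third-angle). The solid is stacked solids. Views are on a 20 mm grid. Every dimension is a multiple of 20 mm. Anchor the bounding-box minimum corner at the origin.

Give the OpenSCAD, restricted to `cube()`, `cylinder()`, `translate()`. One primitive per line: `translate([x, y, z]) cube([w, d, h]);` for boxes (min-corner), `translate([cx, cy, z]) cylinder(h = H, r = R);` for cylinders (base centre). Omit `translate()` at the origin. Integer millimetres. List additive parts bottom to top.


cube([200, 280, 120]);
translate([100, 140, 120]) cylinder(h = 120, r = 60);
translate([100, 140, 240]) cylinder(h = 100, r = 40);
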